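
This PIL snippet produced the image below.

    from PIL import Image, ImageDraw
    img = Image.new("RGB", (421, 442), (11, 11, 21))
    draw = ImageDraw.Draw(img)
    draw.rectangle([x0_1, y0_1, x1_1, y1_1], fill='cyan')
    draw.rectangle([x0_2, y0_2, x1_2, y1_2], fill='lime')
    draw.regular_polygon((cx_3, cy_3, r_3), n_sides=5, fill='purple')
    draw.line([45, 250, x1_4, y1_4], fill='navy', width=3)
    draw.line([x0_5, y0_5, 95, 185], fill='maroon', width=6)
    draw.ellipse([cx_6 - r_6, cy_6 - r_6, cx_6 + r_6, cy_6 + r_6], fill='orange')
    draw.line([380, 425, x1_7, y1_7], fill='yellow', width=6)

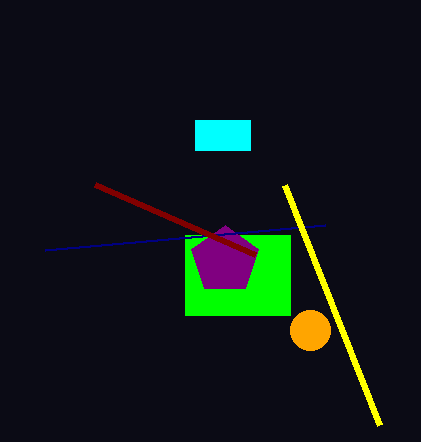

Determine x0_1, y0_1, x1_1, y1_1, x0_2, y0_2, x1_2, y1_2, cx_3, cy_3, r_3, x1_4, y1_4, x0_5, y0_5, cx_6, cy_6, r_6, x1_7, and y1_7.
x0_1 = 195
y0_1 = 120
x1_1 = 250
y1_1 = 150
x0_2 = 185
y0_2 = 235
x1_2 = 290
y1_2 = 315
cx_3 = 225
cy_3 = 260
r_3 = 35
x1_4 = 325
y1_4 = 225
x0_5 = 255
y0_5 = 255
cx_6 = 310
cy_6 = 330
r_6 = 20
x1_7 = 285
y1_7 = 185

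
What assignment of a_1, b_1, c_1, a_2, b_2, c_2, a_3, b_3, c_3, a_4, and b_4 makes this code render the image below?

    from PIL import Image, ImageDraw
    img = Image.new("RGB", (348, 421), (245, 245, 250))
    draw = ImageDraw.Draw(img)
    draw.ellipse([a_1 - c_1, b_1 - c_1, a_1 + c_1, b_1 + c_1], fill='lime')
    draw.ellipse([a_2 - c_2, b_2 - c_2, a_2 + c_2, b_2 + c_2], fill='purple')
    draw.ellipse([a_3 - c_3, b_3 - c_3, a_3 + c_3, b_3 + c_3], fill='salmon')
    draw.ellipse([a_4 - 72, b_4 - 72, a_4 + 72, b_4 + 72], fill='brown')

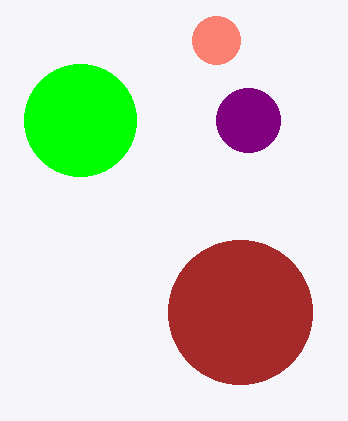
a_1 = 80; b_1 = 120; c_1 = 56; a_2 = 248; b_2 = 120; c_2 = 32; a_3 = 216; b_3 = 40; c_3 = 24; a_4 = 240; b_4 = 312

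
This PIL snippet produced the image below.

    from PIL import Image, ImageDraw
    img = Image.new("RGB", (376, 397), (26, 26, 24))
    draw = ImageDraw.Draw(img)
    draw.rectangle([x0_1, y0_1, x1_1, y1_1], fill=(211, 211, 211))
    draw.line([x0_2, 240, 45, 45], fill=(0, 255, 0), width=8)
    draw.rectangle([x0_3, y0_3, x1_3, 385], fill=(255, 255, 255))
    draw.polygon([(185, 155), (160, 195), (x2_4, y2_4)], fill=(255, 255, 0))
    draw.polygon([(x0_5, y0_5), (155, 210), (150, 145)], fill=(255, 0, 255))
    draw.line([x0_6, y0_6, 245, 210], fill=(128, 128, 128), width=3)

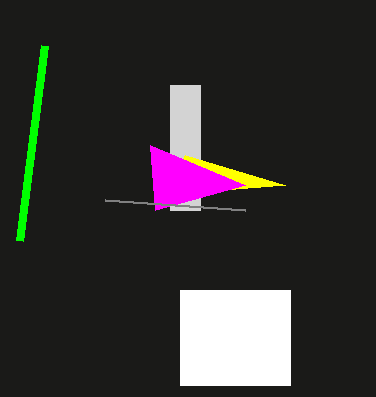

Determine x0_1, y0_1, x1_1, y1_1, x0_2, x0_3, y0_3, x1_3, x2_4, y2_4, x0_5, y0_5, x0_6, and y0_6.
x0_1 = 170, y0_1 = 85, x1_1 = 200, y1_1 = 210, x0_2 = 20, x0_3 = 180, y0_3 = 290, x1_3 = 290, x2_4 = 285, y2_4 = 185, x0_5 = 245, y0_5 = 185, x0_6 = 105, y0_6 = 200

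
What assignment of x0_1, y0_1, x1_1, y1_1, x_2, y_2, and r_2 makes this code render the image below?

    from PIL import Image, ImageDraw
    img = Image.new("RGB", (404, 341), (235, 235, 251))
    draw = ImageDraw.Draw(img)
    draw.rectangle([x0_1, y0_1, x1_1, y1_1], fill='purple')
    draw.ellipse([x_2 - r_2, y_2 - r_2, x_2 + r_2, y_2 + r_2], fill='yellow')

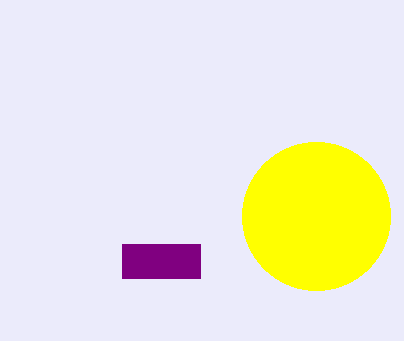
x0_1 = 122, y0_1 = 244, x1_1 = 200, y1_1 = 278, x_2 = 316, y_2 = 216, r_2 = 74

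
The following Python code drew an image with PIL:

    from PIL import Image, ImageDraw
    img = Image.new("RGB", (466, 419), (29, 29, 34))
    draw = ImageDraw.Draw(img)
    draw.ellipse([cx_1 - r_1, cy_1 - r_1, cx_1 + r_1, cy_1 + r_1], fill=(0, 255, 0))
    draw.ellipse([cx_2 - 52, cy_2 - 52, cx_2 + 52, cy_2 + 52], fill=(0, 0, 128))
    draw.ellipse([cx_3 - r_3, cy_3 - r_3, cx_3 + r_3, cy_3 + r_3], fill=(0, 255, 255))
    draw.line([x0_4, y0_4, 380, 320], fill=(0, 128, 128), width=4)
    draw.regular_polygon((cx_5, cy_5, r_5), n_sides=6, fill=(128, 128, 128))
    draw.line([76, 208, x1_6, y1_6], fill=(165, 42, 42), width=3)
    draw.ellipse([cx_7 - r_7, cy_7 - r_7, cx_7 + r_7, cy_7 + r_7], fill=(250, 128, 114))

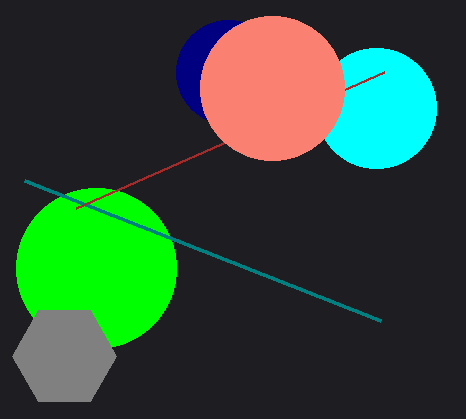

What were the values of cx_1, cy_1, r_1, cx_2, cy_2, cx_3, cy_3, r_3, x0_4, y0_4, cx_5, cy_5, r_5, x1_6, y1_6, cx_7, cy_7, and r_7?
cx_1 = 96; cy_1 = 268; r_1 = 80; cx_2 = 228; cy_2 = 72; cx_3 = 376; cy_3 = 108; r_3 = 60; x0_4 = 24; y0_4 = 180; cx_5 = 64; cy_5 = 356; r_5 = 52; x1_6 = 384; y1_6 = 72; cx_7 = 272; cy_7 = 88; r_7 = 72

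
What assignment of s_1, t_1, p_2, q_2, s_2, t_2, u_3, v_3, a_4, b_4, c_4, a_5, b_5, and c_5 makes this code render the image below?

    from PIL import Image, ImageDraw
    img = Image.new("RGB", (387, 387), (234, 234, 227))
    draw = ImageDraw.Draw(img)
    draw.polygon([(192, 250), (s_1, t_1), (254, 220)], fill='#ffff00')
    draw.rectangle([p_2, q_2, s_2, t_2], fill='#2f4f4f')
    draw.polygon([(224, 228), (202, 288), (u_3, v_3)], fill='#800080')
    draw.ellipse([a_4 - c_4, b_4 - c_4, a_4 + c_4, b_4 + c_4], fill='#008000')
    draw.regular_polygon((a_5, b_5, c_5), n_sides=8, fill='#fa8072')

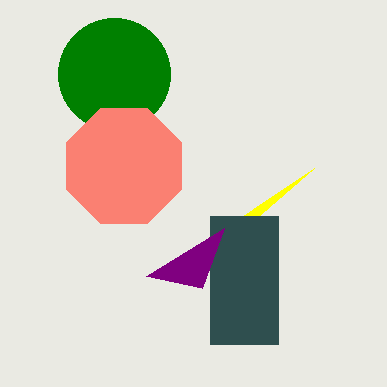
s_1 = 314
t_1 = 168
p_2 = 210
q_2 = 216
s_2 = 278
t_2 = 344
u_3 = 146
v_3 = 276
a_4 = 114
b_4 = 74
c_4 = 56
a_5 = 124
b_5 = 166
c_5 = 62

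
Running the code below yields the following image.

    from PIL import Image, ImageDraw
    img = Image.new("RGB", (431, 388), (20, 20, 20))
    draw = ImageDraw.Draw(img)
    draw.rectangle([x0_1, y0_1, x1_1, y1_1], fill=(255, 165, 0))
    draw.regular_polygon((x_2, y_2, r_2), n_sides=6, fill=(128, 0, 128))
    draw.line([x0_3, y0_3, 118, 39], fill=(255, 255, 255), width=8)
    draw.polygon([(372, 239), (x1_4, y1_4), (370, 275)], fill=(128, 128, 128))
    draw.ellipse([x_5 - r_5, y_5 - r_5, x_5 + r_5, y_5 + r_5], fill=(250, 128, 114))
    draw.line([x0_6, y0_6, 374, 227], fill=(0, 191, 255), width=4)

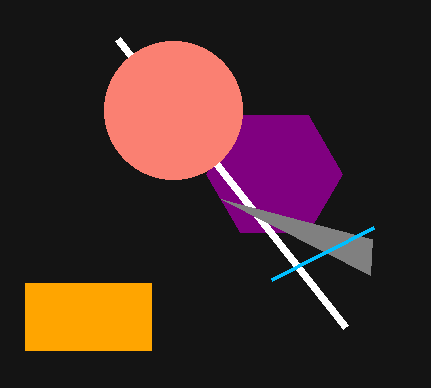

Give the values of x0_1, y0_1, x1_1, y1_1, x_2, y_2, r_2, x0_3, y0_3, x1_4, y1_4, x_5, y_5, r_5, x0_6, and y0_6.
x0_1 = 25
y0_1 = 283
x1_1 = 151
y1_1 = 350
x_2 = 274
y_2 = 174
r_2 = 68
x0_3 = 346
y0_3 = 327
x1_4 = 221
y1_4 = 199
x_5 = 173
y_5 = 110
r_5 = 69
x0_6 = 272
y0_6 = 279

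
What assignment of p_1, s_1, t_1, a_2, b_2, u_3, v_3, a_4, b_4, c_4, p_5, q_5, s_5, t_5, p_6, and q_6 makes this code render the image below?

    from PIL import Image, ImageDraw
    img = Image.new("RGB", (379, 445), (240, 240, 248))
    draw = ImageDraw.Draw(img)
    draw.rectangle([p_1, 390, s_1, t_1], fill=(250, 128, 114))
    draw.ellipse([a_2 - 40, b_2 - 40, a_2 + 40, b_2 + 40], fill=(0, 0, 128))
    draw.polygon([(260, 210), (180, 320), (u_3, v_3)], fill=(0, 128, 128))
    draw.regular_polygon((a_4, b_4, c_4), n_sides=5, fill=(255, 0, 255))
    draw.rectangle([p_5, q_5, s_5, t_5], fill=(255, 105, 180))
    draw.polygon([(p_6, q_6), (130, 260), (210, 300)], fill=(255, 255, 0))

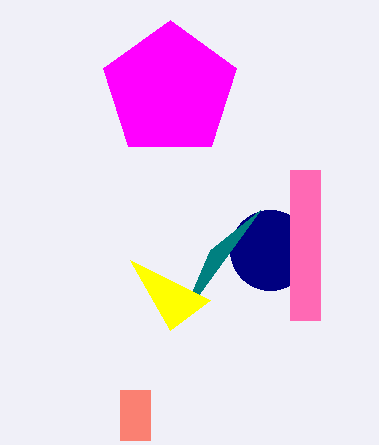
p_1 = 120, s_1 = 150, t_1 = 440, a_2 = 270, b_2 = 250, u_3 = 210, v_3 = 250, a_4 = 170, b_4 = 90, c_4 = 70, p_5 = 290, q_5 = 170, s_5 = 320, t_5 = 320, p_6 = 170, q_6 = 330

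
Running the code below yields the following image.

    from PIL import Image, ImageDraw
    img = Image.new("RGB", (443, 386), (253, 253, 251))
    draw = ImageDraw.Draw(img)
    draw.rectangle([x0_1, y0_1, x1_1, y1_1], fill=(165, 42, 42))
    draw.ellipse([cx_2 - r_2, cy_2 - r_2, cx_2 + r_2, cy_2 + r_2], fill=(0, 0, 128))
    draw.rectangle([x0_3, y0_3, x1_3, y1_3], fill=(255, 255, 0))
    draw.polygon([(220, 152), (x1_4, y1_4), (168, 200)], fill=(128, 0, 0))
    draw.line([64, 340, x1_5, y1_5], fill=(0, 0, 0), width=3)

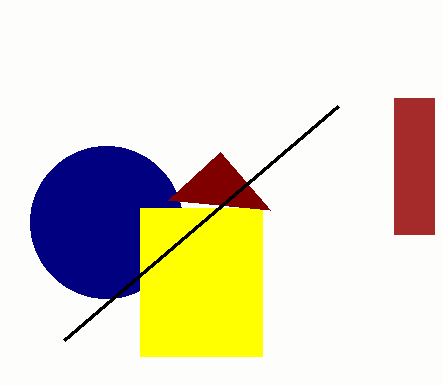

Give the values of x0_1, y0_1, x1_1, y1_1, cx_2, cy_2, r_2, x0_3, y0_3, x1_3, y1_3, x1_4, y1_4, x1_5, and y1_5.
x0_1 = 394
y0_1 = 98
x1_1 = 434
y1_1 = 234
cx_2 = 106
cy_2 = 222
r_2 = 76
x0_3 = 140
y0_3 = 208
x1_3 = 262
y1_3 = 356
x1_4 = 270
y1_4 = 210
x1_5 = 338
y1_5 = 106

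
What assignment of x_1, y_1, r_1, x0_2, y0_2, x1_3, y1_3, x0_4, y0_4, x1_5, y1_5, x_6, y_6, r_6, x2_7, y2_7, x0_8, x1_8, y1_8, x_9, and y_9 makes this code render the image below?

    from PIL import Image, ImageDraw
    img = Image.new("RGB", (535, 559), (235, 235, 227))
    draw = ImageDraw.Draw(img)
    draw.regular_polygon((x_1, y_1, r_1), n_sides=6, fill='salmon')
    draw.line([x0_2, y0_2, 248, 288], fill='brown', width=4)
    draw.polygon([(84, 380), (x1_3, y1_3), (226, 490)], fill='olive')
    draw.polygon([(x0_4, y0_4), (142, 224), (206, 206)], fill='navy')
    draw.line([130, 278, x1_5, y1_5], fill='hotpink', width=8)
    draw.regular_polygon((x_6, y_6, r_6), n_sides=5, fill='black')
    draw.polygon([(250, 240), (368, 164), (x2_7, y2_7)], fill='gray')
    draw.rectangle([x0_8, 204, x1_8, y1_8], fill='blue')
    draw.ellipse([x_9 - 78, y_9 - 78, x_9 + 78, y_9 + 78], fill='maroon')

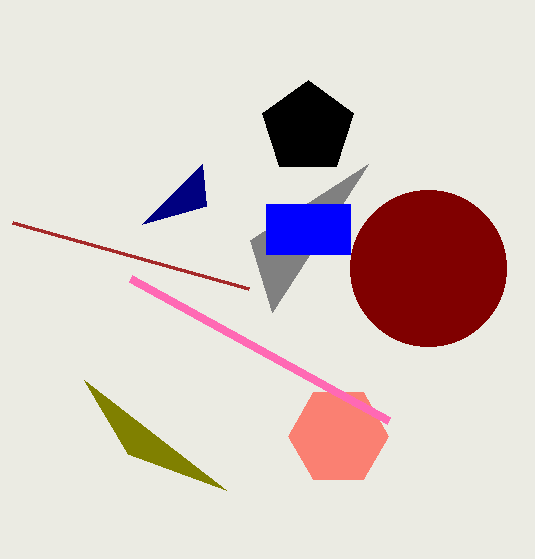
x_1 = 338, y_1 = 436, r_1 = 50, x0_2 = 12, y0_2 = 222, x1_3 = 128, y1_3 = 454, x0_4 = 202, y0_4 = 164, x1_5 = 388, y1_5 = 420, x_6 = 308, y_6 = 128, r_6 = 48, x2_7 = 272, y2_7 = 312, x0_8 = 266, x1_8 = 350, y1_8 = 254, x_9 = 428, y_9 = 268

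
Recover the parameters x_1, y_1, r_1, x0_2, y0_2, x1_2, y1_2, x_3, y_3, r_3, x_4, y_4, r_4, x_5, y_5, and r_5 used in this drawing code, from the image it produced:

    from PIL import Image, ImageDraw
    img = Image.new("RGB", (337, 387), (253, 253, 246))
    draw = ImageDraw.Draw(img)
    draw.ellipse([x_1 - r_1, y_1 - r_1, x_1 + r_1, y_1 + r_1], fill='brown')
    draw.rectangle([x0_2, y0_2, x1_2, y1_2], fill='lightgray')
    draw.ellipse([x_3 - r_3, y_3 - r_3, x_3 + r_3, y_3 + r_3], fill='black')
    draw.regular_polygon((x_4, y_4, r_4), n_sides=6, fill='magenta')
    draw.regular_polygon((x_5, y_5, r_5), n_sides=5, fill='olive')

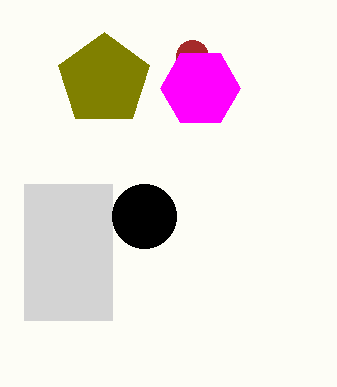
x_1 = 192; y_1 = 56; r_1 = 16; x0_2 = 24; y0_2 = 184; x1_2 = 112; y1_2 = 320; x_3 = 144; y_3 = 216; r_3 = 32; x_4 = 200; y_4 = 88; r_4 = 40; x_5 = 104; y_5 = 80; r_5 = 48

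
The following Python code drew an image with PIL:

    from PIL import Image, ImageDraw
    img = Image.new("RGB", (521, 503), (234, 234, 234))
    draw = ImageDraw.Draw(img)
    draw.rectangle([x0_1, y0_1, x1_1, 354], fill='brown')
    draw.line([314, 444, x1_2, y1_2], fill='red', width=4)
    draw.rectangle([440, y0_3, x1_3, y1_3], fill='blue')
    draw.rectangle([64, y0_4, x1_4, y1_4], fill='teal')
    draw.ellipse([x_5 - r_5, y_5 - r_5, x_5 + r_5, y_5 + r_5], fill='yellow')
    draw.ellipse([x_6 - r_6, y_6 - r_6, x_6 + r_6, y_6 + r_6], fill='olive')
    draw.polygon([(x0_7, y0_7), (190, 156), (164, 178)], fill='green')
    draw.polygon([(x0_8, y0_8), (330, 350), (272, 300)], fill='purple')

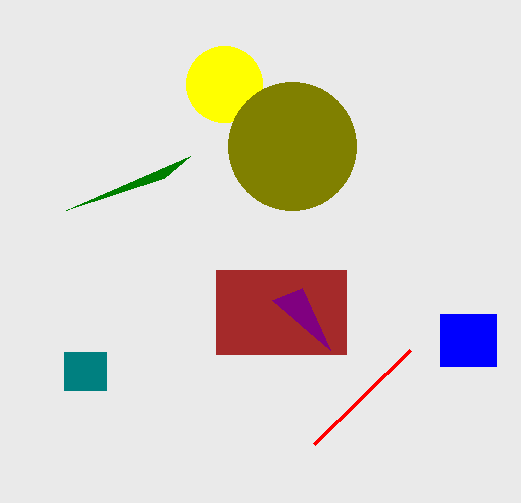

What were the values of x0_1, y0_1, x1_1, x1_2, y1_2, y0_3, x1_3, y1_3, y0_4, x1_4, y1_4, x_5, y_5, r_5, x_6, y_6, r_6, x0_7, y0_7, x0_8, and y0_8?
x0_1 = 216; y0_1 = 270; x1_1 = 346; x1_2 = 410; y1_2 = 350; y0_3 = 314; x1_3 = 496; y1_3 = 366; y0_4 = 352; x1_4 = 106; y1_4 = 390; x_5 = 224; y_5 = 84; r_5 = 38; x_6 = 292; y_6 = 146; r_6 = 64; x0_7 = 66; y0_7 = 210; x0_8 = 302; y0_8 = 288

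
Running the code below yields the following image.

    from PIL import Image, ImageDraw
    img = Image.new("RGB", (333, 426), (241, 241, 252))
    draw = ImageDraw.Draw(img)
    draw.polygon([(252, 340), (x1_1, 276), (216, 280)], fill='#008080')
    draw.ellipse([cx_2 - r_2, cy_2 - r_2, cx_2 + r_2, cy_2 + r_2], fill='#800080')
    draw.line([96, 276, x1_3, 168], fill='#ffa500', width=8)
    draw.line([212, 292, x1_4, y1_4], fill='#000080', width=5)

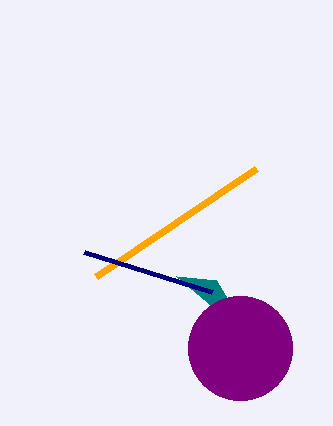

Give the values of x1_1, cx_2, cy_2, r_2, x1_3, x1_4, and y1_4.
x1_1 = 176, cx_2 = 240, cy_2 = 348, r_2 = 52, x1_3 = 256, x1_4 = 84, y1_4 = 252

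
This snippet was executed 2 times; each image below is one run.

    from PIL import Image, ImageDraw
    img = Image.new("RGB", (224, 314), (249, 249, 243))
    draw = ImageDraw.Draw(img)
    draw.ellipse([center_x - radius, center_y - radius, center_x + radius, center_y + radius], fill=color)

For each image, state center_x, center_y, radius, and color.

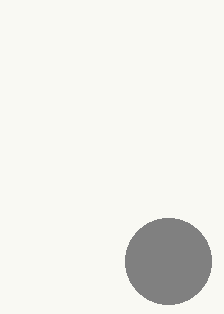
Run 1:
center_x = 168; center_y = 261; radius = 43; color = 'gray'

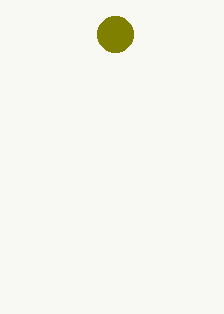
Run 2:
center_x = 115; center_y = 34; radius = 18; color = 'olive'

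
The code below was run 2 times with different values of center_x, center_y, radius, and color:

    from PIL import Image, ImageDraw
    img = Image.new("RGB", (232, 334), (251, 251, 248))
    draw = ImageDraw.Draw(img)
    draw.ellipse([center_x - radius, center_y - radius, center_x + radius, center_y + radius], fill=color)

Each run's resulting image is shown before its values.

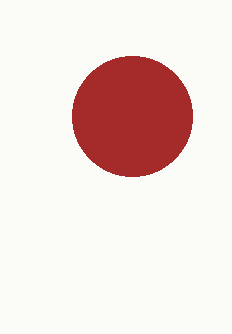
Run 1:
center_x = 132; center_y = 116; radius = 60; color = 'brown'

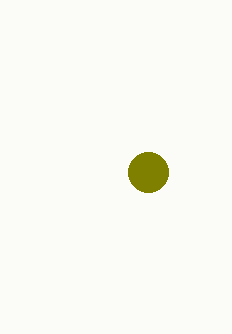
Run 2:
center_x = 148; center_y = 172; radius = 20; color = 'olive'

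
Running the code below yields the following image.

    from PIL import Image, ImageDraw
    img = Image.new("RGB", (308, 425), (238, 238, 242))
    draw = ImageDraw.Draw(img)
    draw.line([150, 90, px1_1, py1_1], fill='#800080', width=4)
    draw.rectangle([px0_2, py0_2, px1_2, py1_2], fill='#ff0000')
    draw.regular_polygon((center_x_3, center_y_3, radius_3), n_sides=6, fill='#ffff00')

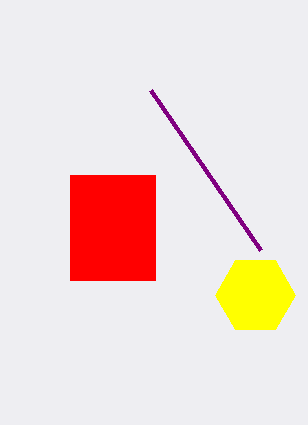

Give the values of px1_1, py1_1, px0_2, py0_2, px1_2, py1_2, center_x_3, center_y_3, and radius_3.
px1_1 = 260; py1_1 = 250; px0_2 = 70; py0_2 = 175; px1_2 = 155; py1_2 = 280; center_x_3 = 255; center_y_3 = 295; radius_3 = 40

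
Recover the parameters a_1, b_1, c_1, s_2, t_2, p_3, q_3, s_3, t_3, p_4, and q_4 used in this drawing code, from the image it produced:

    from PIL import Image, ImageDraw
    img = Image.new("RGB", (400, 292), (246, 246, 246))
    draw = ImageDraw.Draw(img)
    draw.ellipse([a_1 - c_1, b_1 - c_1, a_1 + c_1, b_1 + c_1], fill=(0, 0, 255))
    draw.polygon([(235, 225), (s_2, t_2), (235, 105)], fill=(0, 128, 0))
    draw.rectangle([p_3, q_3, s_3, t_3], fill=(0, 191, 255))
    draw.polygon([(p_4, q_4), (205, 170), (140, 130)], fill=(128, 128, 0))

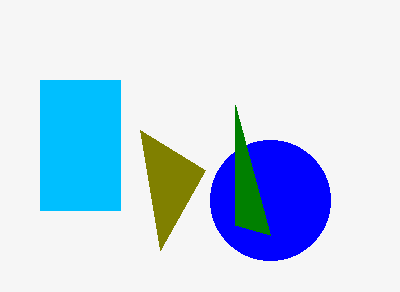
a_1 = 270
b_1 = 200
c_1 = 60
s_2 = 270
t_2 = 235
p_3 = 40
q_3 = 80
s_3 = 120
t_3 = 210
p_4 = 160
q_4 = 250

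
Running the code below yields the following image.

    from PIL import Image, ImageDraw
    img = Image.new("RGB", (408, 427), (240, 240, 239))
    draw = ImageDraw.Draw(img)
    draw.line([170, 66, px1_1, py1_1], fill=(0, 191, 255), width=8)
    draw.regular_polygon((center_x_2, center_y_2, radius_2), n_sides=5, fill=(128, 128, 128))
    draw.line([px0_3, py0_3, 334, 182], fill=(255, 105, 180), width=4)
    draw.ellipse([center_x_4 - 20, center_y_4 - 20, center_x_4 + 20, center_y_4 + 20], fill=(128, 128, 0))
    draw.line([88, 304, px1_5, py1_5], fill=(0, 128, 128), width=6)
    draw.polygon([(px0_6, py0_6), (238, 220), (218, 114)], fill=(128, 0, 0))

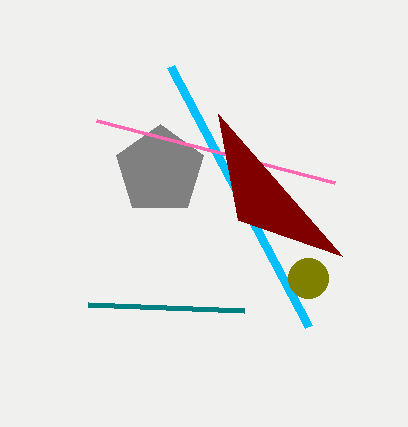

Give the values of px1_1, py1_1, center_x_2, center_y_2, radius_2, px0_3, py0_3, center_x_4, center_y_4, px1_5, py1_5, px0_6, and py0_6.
px1_1 = 308, py1_1 = 326, center_x_2 = 160, center_y_2 = 170, radius_2 = 46, px0_3 = 96, py0_3 = 120, center_x_4 = 308, center_y_4 = 278, px1_5 = 244, py1_5 = 310, px0_6 = 342, py0_6 = 256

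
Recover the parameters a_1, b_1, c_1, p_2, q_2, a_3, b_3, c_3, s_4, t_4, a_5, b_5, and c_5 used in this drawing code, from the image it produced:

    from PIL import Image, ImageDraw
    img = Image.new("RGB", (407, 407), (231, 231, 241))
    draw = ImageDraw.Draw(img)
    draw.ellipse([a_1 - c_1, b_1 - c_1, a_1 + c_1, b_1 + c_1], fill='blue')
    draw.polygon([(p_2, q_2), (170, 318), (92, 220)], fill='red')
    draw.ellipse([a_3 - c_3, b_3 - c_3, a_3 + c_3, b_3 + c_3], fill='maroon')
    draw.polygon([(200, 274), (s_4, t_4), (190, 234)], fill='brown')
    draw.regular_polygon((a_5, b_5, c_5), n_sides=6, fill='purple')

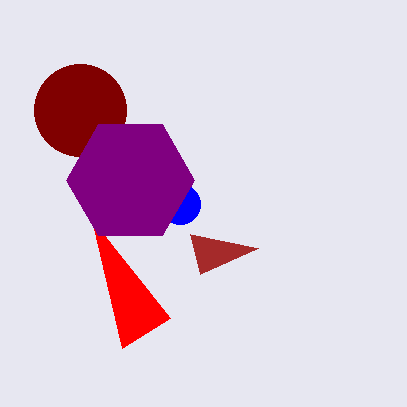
a_1 = 180; b_1 = 204; c_1 = 20; p_2 = 122; q_2 = 348; a_3 = 80; b_3 = 110; c_3 = 46; s_4 = 258; t_4 = 248; a_5 = 130; b_5 = 180; c_5 = 64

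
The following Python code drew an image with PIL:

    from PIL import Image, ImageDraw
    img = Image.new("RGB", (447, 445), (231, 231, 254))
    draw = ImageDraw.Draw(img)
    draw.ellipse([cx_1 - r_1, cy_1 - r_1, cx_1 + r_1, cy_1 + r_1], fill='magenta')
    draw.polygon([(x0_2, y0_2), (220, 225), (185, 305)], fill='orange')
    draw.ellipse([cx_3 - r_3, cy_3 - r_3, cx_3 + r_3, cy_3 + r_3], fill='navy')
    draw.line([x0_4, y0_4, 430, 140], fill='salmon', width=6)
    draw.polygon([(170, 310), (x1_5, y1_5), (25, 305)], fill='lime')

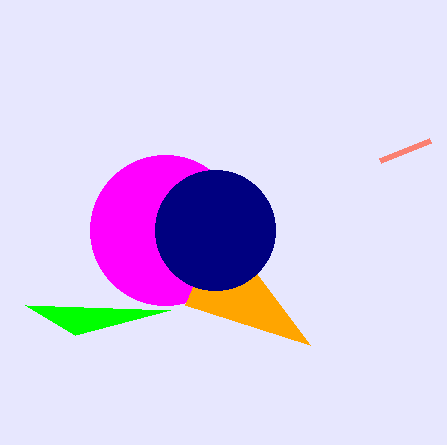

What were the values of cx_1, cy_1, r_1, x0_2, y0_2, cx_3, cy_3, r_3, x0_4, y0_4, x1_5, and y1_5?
cx_1 = 165, cy_1 = 230, r_1 = 75, x0_2 = 310, y0_2 = 345, cx_3 = 215, cy_3 = 230, r_3 = 60, x0_4 = 380, y0_4 = 160, x1_5 = 75, y1_5 = 335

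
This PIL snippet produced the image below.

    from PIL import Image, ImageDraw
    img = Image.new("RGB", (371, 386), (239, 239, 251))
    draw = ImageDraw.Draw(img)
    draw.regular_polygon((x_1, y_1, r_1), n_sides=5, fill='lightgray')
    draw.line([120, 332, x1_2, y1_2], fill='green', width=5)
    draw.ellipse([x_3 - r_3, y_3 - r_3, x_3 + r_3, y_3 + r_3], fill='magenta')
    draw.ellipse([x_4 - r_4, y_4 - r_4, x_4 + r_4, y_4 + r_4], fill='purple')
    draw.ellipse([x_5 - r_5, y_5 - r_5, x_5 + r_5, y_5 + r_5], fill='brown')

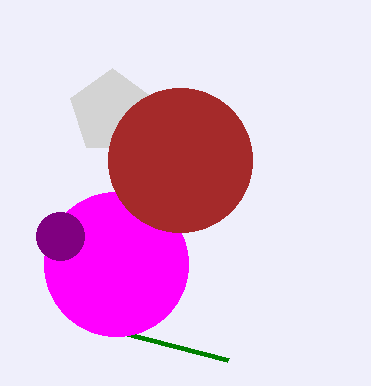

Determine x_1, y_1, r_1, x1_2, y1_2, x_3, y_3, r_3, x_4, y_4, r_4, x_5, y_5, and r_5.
x_1 = 112; y_1 = 112; r_1 = 44; x1_2 = 228; y1_2 = 360; x_3 = 116; y_3 = 264; r_3 = 72; x_4 = 60; y_4 = 236; r_4 = 24; x_5 = 180; y_5 = 160; r_5 = 72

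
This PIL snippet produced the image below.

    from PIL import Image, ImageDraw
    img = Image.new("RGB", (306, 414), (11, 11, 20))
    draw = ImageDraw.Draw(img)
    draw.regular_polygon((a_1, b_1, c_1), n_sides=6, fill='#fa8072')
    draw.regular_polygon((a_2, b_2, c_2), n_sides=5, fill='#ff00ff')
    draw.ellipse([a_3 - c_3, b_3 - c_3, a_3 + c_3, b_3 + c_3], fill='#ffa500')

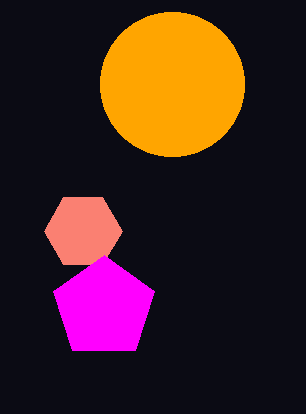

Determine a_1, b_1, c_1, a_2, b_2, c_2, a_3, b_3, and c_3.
a_1 = 83
b_1 = 231
c_1 = 39
a_2 = 104
b_2 = 308
c_2 = 53
a_3 = 172
b_3 = 84
c_3 = 72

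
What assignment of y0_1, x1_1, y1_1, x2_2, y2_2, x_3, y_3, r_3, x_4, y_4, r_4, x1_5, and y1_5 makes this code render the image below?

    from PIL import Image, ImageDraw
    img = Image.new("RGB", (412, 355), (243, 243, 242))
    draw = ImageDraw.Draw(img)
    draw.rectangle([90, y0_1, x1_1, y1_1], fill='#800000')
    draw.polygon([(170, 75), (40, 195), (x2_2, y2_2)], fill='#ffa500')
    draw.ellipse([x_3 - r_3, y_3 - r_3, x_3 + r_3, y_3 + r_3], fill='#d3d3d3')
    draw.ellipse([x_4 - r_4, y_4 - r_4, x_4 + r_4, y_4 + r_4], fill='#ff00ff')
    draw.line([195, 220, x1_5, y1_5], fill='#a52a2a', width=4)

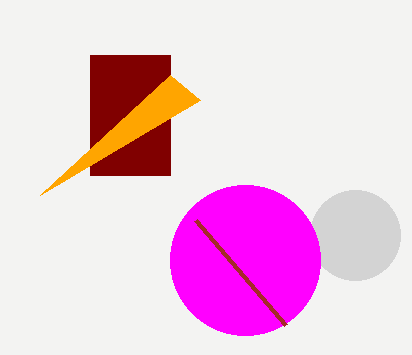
y0_1 = 55
x1_1 = 170
y1_1 = 175
x2_2 = 200
y2_2 = 100
x_3 = 355
y_3 = 235
r_3 = 45
x_4 = 245
y_4 = 260
r_4 = 75
x1_5 = 285
y1_5 = 325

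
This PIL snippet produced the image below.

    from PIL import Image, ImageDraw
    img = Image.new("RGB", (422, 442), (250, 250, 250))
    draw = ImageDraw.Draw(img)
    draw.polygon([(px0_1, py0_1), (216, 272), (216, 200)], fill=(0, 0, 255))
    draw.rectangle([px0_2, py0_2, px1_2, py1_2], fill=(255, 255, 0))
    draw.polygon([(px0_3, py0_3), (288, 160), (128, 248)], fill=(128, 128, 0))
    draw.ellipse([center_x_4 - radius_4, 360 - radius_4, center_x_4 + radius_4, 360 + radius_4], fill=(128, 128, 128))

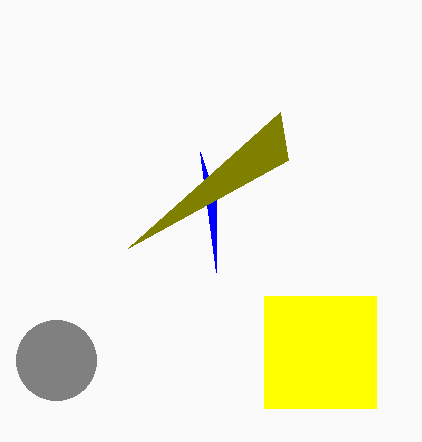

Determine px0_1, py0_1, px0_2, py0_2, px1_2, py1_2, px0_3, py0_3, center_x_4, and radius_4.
px0_1 = 200, py0_1 = 152, px0_2 = 264, py0_2 = 296, px1_2 = 376, py1_2 = 408, px0_3 = 280, py0_3 = 112, center_x_4 = 56, radius_4 = 40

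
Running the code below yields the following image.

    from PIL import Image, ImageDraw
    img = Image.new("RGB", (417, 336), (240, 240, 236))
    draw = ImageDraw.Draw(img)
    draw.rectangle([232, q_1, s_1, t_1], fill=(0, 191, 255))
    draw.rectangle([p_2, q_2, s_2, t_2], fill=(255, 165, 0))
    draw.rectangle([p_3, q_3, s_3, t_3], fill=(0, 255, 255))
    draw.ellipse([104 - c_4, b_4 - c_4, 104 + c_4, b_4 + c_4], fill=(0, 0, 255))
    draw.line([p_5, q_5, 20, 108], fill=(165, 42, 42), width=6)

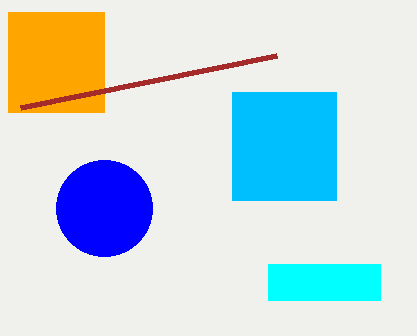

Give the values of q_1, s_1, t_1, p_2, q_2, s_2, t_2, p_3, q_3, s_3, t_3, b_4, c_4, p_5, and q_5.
q_1 = 92, s_1 = 336, t_1 = 200, p_2 = 8, q_2 = 12, s_2 = 104, t_2 = 112, p_3 = 268, q_3 = 264, s_3 = 380, t_3 = 300, b_4 = 208, c_4 = 48, p_5 = 276, q_5 = 56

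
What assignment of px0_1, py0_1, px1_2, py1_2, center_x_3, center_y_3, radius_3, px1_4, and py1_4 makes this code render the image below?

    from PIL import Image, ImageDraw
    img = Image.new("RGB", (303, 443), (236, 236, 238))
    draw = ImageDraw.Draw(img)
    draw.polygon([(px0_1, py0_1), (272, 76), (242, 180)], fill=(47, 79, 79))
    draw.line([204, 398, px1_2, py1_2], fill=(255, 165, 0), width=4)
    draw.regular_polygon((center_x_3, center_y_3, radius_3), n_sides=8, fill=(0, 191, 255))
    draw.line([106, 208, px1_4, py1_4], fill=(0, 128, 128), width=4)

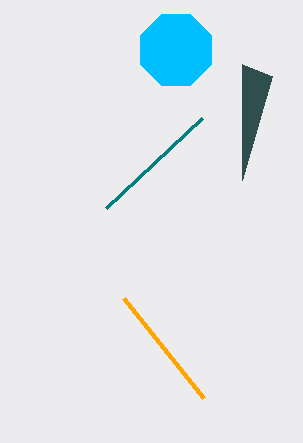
px0_1 = 242, py0_1 = 64, px1_2 = 124, py1_2 = 298, center_x_3 = 176, center_y_3 = 50, radius_3 = 38, px1_4 = 202, py1_4 = 118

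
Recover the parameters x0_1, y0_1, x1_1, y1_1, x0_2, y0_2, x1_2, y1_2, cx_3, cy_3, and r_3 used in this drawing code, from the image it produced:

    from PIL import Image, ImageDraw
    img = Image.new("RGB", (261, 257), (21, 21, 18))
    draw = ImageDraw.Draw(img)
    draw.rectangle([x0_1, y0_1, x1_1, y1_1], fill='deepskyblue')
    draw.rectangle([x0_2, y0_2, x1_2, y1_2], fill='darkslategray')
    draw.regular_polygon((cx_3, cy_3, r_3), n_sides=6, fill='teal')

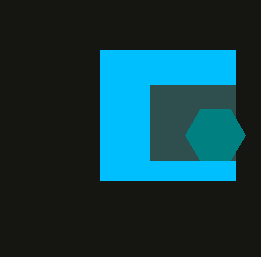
x0_1 = 100; y0_1 = 50; x1_1 = 235; y1_1 = 180; x0_2 = 150; y0_2 = 85; x1_2 = 235; y1_2 = 160; cx_3 = 215; cy_3 = 135; r_3 = 30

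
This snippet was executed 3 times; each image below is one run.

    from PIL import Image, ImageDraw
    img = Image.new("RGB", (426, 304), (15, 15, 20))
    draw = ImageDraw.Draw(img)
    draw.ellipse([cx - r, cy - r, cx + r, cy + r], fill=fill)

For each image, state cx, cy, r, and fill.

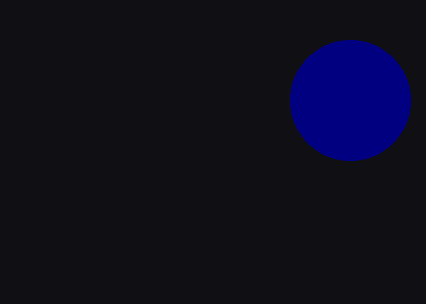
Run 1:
cx = 350
cy = 100
r = 60
fill = 'navy'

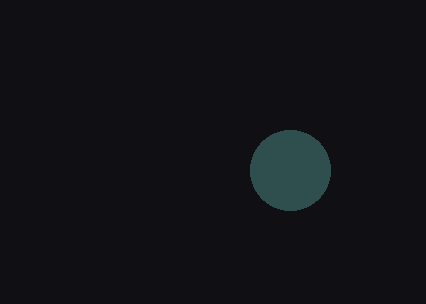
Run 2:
cx = 290, cy = 170, r = 40, fill = 'darkslategray'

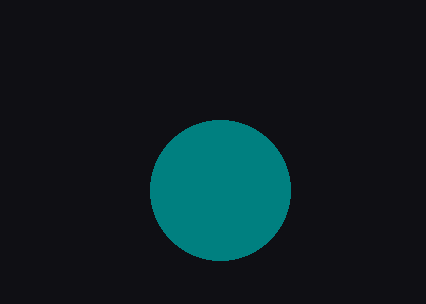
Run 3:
cx = 220; cy = 190; r = 70; fill = 'teal'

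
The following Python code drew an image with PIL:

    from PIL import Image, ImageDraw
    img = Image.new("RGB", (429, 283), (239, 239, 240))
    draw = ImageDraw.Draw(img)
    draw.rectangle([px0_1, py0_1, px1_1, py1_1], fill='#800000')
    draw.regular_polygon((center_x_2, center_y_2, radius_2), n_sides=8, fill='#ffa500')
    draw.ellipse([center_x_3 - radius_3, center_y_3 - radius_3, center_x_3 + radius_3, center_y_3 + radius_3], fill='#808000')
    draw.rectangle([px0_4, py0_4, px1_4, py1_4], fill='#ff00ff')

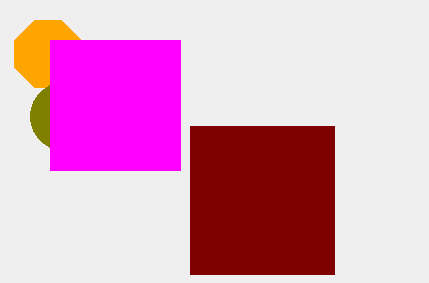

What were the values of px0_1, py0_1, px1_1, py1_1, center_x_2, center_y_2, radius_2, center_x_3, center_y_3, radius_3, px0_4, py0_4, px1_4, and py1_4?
px0_1 = 190, py0_1 = 126, px1_1 = 334, py1_1 = 274, center_x_2 = 48, center_y_2 = 54, radius_2 = 36, center_x_3 = 64, center_y_3 = 116, radius_3 = 34, px0_4 = 50, py0_4 = 40, px1_4 = 180, py1_4 = 170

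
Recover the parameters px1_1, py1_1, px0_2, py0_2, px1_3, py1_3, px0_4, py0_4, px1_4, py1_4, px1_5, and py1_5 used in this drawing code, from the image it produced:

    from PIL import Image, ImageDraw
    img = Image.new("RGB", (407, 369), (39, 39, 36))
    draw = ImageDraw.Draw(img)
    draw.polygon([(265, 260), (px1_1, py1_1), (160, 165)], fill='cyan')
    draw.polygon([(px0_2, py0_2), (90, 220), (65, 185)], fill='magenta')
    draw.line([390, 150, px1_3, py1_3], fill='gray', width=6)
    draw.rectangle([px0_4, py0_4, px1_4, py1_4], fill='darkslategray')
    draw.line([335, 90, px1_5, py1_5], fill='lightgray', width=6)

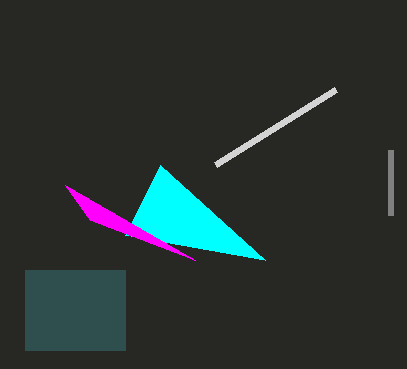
px1_1 = 125
py1_1 = 235
px0_2 = 195
py0_2 = 260
px1_3 = 390
py1_3 = 215
px0_4 = 25
py0_4 = 270
px1_4 = 125
py1_4 = 350
px1_5 = 215
py1_5 = 165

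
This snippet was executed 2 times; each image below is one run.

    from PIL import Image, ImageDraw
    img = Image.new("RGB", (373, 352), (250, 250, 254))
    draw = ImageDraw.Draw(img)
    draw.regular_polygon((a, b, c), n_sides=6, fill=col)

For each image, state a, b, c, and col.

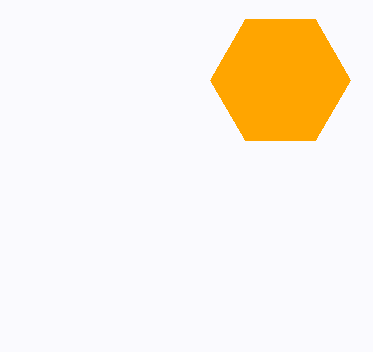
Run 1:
a = 280
b = 80
c = 70
col = 'orange'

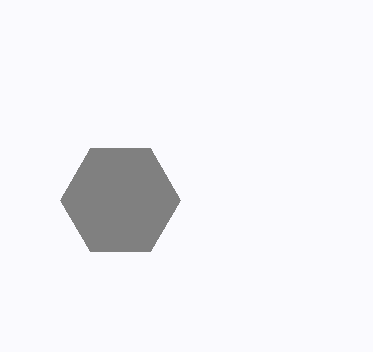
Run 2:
a = 120; b = 200; c = 60; col = 'gray'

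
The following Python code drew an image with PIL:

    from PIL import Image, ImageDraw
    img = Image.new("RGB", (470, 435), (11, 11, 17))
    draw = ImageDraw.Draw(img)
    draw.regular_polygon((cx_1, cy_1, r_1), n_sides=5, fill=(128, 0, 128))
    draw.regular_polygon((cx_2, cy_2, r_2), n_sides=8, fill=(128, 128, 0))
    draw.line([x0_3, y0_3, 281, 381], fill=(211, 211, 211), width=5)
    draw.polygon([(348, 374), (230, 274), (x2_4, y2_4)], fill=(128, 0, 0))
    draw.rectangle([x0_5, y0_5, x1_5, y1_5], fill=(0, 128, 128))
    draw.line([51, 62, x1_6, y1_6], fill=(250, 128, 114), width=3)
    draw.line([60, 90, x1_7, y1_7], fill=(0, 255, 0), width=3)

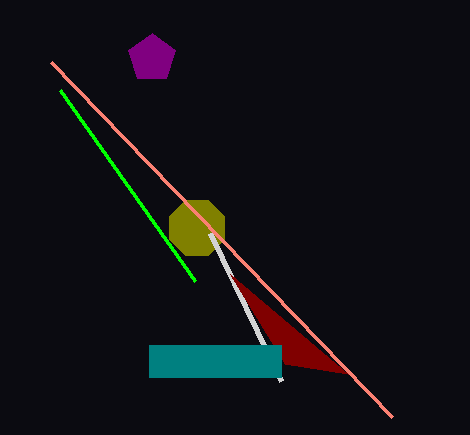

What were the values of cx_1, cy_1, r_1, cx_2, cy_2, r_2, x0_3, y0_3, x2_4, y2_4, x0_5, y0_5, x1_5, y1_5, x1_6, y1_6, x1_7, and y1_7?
cx_1 = 152; cy_1 = 58; r_1 = 25; cx_2 = 197; cy_2 = 228; r_2 = 30; x0_3 = 210; y0_3 = 233; x2_4 = 285; y2_4 = 364; x0_5 = 149; y0_5 = 345; x1_5 = 281; y1_5 = 377; x1_6 = 392; y1_6 = 417; x1_7 = 195; y1_7 = 281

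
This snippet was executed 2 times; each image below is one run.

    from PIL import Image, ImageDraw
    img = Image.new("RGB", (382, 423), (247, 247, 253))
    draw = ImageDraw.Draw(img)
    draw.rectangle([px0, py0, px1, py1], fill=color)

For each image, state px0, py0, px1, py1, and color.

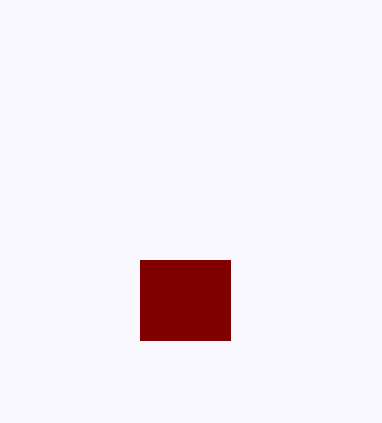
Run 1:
px0 = 140
py0 = 260
px1 = 230
py1 = 340
color = 'maroon'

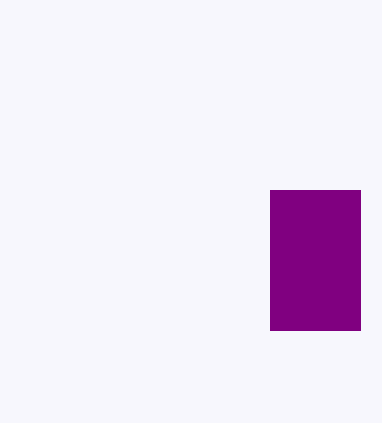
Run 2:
px0 = 270, py0 = 190, px1 = 360, py1 = 330, color = 'purple'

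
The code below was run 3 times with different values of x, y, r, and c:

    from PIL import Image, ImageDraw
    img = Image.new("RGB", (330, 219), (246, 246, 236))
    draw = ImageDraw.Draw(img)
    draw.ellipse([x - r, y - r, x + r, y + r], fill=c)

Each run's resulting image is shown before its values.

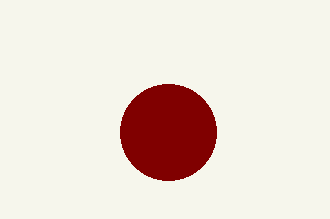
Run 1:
x = 168; y = 132; r = 48; c = 'maroon'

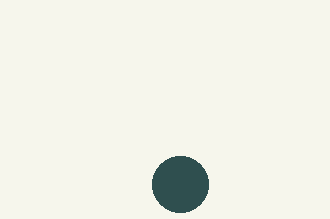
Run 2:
x = 180, y = 184, r = 28, c = 'darkslategray'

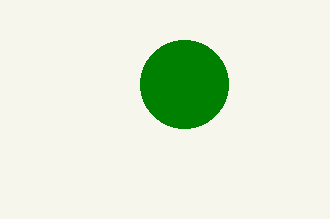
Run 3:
x = 184, y = 84, r = 44, c = 'green'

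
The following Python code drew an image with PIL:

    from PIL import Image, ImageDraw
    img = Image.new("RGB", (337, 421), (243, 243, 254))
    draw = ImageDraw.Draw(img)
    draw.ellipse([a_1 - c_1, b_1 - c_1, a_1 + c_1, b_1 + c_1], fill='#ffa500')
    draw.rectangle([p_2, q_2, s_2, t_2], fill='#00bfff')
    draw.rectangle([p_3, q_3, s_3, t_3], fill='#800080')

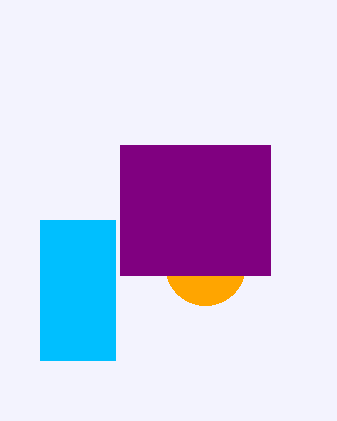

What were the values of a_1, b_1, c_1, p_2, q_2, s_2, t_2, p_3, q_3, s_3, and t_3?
a_1 = 205, b_1 = 265, c_1 = 40, p_2 = 40, q_2 = 220, s_2 = 115, t_2 = 360, p_3 = 120, q_3 = 145, s_3 = 270, t_3 = 275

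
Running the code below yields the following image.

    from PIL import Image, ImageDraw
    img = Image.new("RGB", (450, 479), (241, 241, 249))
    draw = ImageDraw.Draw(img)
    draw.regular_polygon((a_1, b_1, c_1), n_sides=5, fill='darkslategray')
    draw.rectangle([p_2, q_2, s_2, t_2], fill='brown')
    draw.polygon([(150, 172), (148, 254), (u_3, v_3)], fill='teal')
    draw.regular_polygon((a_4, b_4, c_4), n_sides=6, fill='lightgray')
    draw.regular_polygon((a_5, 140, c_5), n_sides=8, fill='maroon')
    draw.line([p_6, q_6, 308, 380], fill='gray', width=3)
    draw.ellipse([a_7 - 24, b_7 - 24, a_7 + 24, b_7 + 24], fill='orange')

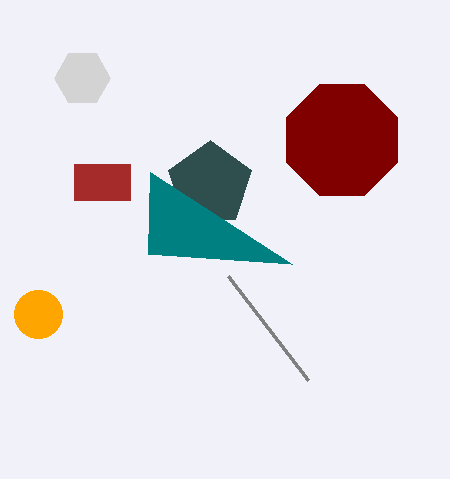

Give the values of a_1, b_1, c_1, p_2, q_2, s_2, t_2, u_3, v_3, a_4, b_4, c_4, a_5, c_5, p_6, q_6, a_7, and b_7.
a_1 = 210, b_1 = 184, c_1 = 44, p_2 = 74, q_2 = 164, s_2 = 130, t_2 = 200, u_3 = 292, v_3 = 264, a_4 = 82, b_4 = 78, c_4 = 28, a_5 = 342, c_5 = 60, p_6 = 228, q_6 = 276, a_7 = 38, b_7 = 314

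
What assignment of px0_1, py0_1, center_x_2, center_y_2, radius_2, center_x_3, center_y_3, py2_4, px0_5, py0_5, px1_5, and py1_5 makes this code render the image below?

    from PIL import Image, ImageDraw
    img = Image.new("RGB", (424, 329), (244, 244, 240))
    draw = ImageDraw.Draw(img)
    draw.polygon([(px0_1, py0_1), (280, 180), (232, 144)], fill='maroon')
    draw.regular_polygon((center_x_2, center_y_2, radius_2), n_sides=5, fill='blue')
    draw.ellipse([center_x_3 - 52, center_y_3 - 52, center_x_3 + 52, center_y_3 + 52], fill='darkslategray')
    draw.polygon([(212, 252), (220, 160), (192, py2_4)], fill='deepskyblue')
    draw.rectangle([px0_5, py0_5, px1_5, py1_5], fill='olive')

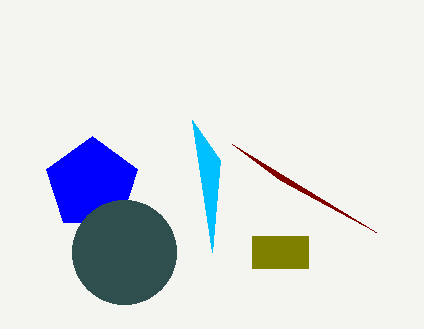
px0_1 = 376; py0_1 = 232; center_x_2 = 92; center_y_2 = 184; radius_2 = 48; center_x_3 = 124; center_y_3 = 252; py2_4 = 120; px0_5 = 252; py0_5 = 236; px1_5 = 308; py1_5 = 268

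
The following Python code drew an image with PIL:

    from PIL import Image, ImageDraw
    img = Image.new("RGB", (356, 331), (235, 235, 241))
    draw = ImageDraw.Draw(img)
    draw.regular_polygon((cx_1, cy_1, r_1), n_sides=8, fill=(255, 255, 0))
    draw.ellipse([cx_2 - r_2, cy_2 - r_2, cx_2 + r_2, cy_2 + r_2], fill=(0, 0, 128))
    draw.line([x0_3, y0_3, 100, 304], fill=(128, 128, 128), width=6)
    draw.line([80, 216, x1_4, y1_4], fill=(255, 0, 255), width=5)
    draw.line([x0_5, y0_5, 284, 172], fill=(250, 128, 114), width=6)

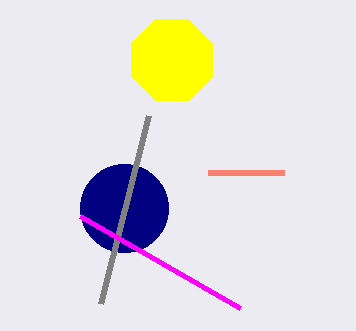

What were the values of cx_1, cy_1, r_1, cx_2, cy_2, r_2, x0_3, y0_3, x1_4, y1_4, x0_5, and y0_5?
cx_1 = 172
cy_1 = 60
r_1 = 44
cx_2 = 124
cy_2 = 208
r_2 = 44
x0_3 = 148
y0_3 = 116
x1_4 = 240
y1_4 = 308
x0_5 = 208
y0_5 = 172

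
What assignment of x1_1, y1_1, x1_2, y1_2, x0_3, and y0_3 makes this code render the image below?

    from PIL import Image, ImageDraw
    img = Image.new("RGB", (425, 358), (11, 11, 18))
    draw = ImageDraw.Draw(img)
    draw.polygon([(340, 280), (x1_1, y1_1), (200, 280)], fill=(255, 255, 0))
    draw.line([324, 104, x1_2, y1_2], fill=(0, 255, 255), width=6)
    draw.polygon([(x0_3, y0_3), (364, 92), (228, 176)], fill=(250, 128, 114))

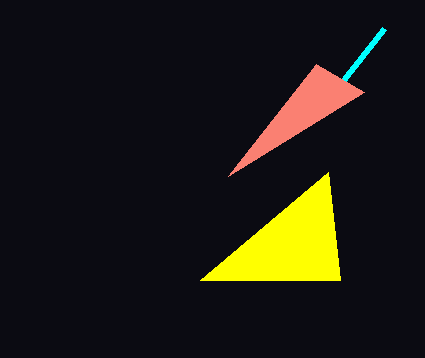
x1_1 = 328, y1_1 = 172, x1_2 = 384, y1_2 = 28, x0_3 = 316, y0_3 = 64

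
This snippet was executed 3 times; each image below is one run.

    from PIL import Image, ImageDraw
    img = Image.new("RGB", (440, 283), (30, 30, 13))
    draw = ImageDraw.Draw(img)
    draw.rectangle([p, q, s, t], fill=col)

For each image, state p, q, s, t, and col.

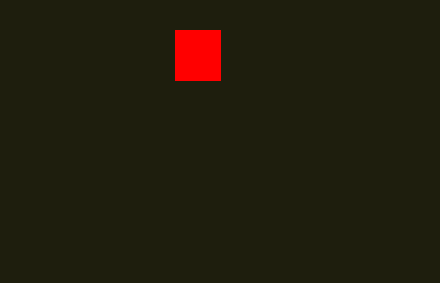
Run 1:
p = 175; q = 30; s = 220; t = 80; col = 'red'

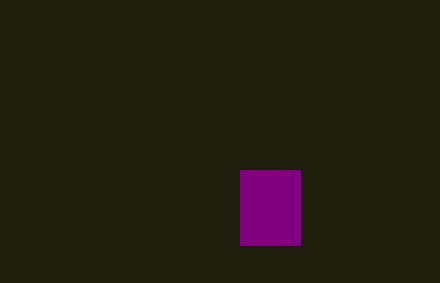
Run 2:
p = 240
q = 170
s = 300
t = 245
col = 'purple'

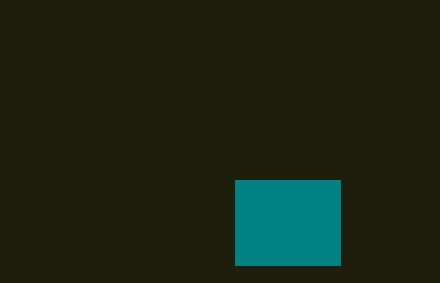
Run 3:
p = 235, q = 180, s = 340, t = 265, col = 'teal'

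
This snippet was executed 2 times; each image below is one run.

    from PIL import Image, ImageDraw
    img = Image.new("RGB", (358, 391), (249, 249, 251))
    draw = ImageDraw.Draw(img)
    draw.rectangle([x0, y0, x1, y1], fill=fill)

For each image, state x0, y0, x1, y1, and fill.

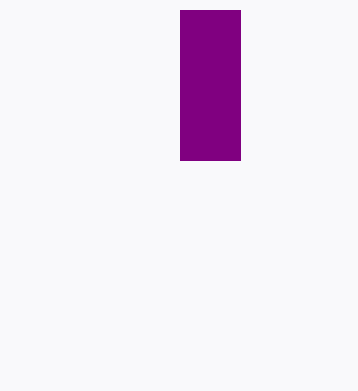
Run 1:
x0 = 180
y0 = 10
x1 = 240
y1 = 160
fill = 'purple'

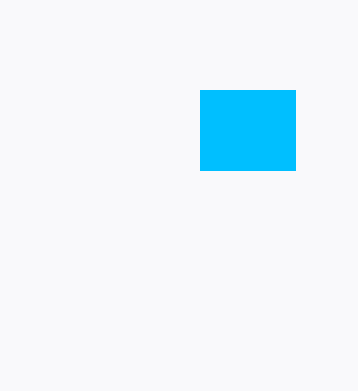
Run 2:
x0 = 200; y0 = 90; x1 = 295; y1 = 170; fill = 'deepskyblue'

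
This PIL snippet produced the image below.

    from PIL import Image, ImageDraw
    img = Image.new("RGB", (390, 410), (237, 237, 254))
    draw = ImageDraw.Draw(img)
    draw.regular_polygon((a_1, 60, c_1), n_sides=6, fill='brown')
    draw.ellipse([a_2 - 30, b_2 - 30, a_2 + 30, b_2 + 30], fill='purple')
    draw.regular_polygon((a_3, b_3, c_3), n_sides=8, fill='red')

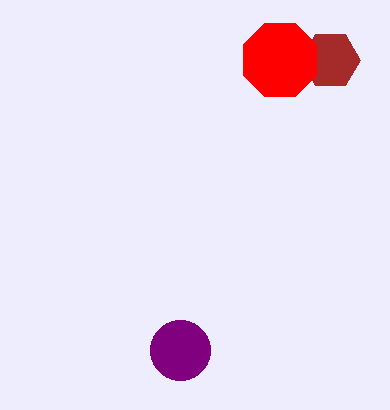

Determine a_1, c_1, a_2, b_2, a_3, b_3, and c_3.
a_1 = 330
c_1 = 30
a_2 = 180
b_2 = 350
a_3 = 280
b_3 = 60
c_3 = 40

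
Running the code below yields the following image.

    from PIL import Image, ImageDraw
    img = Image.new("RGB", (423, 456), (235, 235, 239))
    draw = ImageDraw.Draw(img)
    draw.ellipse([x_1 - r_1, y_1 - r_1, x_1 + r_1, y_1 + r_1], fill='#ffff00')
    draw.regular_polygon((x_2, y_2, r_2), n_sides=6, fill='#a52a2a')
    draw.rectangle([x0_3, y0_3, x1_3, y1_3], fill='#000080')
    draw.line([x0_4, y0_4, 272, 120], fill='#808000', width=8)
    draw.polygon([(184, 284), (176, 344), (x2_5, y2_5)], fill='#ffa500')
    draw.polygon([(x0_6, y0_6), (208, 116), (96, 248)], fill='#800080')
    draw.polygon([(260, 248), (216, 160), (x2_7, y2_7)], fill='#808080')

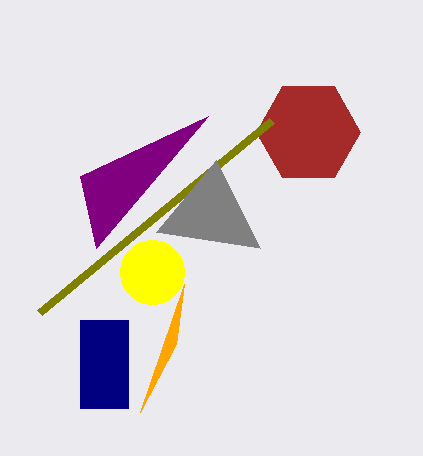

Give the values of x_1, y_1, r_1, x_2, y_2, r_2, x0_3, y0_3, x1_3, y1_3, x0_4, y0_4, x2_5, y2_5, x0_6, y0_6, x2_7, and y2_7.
x_1 = 152
y_1 = 272
r_1 = 32
x_2 = 308
y_2 = 132
r_2 = 52
x0_3 = 80
y0_3 = 320
x1_3 = 128
y1_3 = 408
x0_4 = 40
y0_4 = 312
x2_5 = 140
y2_5 = 412
x0_6 = 80
y0_6 = 176
x2_7 = 156
y2_7 = 232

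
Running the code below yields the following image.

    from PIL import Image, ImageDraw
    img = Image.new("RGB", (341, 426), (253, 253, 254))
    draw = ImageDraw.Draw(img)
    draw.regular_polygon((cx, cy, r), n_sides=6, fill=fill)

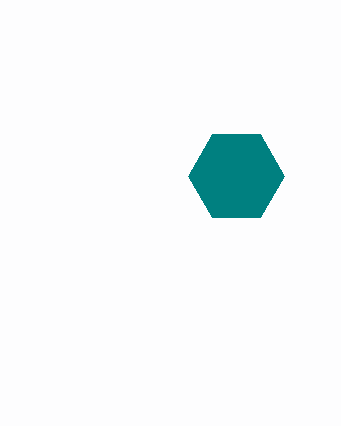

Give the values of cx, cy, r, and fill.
cx = 236, cy = 176, r = 48, fill = 'teal'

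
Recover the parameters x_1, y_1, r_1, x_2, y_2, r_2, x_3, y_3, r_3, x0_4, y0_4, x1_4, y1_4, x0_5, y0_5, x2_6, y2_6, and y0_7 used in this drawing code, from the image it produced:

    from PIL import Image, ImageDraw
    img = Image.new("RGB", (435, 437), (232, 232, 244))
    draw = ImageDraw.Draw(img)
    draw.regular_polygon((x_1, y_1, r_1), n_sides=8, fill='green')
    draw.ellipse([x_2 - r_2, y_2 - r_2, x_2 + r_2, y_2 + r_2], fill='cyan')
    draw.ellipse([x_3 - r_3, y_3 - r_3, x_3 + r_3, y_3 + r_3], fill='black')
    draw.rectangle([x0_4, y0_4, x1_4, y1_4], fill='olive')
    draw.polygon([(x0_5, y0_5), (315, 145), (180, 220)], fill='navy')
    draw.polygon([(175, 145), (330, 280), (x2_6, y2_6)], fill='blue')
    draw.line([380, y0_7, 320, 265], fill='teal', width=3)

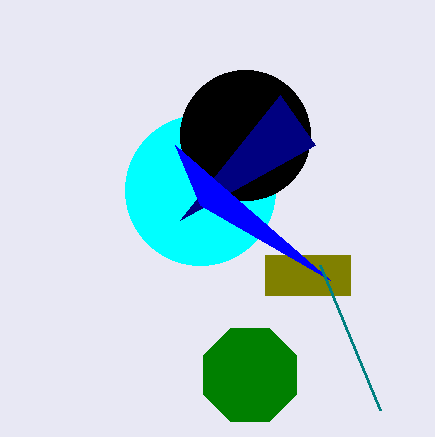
x_1 = 250; y_1 = 375; r_1 = 50; x_2 = 200; y_2 = 190; r_2 = 75; x_3 = 245; y_3 = 135; r_3 = 65; x0_4 = 265; y0_4 = 255; x1_4 = 350; y1_4 = 295; x0_5 = 280; y0_5 = 95; x2_6 = 200; y2_6 = 205; y0_7 = 410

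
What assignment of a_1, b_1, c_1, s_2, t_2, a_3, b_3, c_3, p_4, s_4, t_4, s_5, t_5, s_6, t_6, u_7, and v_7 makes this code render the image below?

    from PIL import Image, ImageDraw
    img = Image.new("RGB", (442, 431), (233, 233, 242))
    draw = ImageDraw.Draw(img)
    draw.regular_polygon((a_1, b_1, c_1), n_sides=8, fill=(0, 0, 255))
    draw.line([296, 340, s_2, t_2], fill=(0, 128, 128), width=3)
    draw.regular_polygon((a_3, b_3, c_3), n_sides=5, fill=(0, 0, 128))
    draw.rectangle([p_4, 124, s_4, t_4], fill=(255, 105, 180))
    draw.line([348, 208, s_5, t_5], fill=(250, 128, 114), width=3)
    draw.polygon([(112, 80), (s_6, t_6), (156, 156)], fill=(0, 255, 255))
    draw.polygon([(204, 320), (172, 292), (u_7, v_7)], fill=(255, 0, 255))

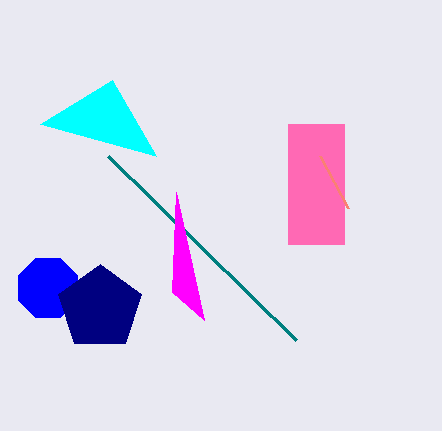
a_1 = 48
b_1 = 288
c_1 = 32
s_2 = 108
t_2 = 156
a_3 = 100
b_3 = 308
c_3 = 44
p_4 = 288
s_4 = 344
t_4 = 244
s_5 = 320
t_5 = 156
s_6 = 40
t_6 = 124
u_7 = 176
v_7 = 192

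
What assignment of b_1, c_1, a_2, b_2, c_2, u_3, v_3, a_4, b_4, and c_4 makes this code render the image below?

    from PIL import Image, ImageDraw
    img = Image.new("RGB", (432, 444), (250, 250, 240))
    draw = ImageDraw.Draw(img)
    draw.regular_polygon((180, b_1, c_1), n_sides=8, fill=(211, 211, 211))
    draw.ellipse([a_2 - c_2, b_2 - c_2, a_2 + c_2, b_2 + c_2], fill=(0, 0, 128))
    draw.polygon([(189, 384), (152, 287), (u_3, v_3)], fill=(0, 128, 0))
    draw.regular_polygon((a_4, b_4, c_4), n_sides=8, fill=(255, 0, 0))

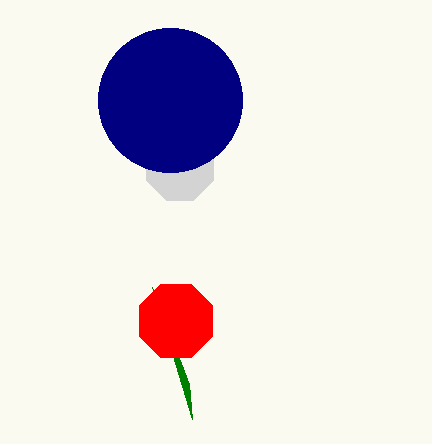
b_1 = 167, c_1 = 36, a_2 = 170, b_2 = 100, c_2 = 72, u_3 = 192, v_3 = 419, a_4 = 176, b_4 = 321, c_4 = 40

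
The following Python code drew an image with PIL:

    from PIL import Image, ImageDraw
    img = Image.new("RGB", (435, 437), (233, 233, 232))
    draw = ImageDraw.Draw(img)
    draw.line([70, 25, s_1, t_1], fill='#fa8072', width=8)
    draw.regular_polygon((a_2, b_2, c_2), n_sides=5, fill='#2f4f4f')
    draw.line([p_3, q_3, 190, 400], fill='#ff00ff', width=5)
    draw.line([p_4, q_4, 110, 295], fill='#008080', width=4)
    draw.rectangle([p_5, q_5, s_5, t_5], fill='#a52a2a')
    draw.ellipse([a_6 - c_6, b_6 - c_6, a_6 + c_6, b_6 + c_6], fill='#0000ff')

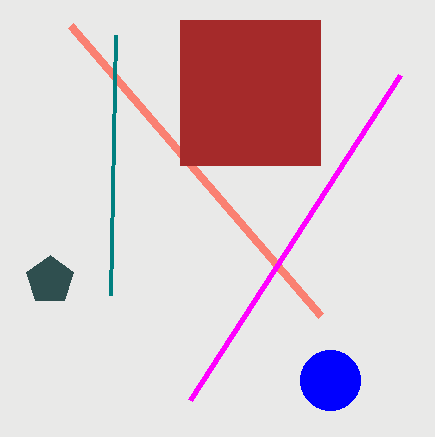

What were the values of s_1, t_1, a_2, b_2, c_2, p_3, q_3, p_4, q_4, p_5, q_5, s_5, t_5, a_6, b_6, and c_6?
s_1 = 320, t_1 = 315, a_2 = 50, b_2 = 280, c_2 = 25, p_3 = 400, q_3 = 75, p_4 = 115, q_4 = 35, p_5 = 180, q_5 = 20, s_5 = 320, t_5 = 165, a_6 = 330, b_6 = 380, c_6 = 30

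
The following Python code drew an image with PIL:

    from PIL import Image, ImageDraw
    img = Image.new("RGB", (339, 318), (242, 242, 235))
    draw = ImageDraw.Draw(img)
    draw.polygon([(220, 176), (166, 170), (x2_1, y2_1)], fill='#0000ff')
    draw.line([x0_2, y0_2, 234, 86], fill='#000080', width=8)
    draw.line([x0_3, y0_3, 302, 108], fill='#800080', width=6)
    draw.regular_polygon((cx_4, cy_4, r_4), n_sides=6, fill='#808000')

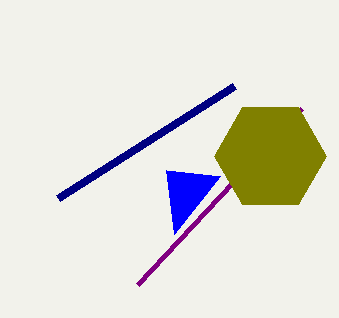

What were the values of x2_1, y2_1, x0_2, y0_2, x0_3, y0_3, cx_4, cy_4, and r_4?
x2_1 = 174
y2_1 = 234
x0_2 = 58
y0_2 = 198
x0_3 = 138
y0_3 = 284
cx_4 = 270
cy_4 = 156
r_4 = 56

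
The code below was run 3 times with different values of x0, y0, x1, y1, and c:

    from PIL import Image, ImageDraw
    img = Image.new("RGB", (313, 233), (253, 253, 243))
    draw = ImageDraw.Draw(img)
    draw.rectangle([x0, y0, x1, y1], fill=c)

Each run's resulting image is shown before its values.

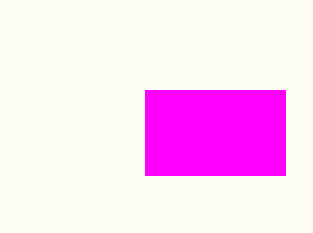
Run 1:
x0 = 145
y0 = 90
x1 = 285
y1 = 175
c = 'magenta'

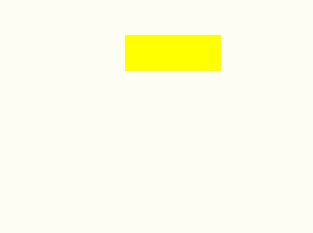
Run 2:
x0 = 125; y0 = 35; x1 = 220; y1 = 70; c = 'yellow'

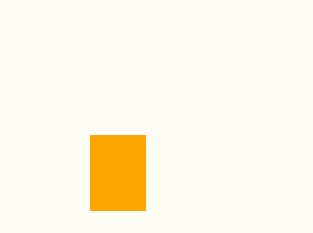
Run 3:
x0 = 90
y0 = 135
x1 = 145
y1 = 210
c = 'orange'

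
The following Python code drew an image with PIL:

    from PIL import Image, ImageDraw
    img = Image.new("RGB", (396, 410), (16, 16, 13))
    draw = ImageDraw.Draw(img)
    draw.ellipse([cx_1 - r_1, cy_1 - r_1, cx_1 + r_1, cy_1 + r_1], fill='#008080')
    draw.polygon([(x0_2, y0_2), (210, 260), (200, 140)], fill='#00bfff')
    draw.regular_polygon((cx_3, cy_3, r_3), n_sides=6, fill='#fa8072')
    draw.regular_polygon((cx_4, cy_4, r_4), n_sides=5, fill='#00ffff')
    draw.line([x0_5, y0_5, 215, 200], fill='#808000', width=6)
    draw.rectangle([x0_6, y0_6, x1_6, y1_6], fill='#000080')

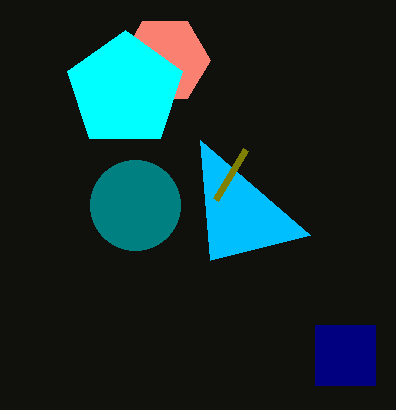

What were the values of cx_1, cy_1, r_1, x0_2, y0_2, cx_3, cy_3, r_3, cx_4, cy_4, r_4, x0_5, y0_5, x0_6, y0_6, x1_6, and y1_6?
cx_1 = 135, cy_1 = 205, r_1 = 45, x0_2 = 310, y0_2 = 235, cx_3 = 165, cy_3 = 60, r_3 = 45, cx_4 = 125, cy_4 = 90, r_4 = 60, x0_5 = 245, y0_5 = 150, x0_6 = 315, y0_6 = 325, x1_6 = 375, y1_6 = 385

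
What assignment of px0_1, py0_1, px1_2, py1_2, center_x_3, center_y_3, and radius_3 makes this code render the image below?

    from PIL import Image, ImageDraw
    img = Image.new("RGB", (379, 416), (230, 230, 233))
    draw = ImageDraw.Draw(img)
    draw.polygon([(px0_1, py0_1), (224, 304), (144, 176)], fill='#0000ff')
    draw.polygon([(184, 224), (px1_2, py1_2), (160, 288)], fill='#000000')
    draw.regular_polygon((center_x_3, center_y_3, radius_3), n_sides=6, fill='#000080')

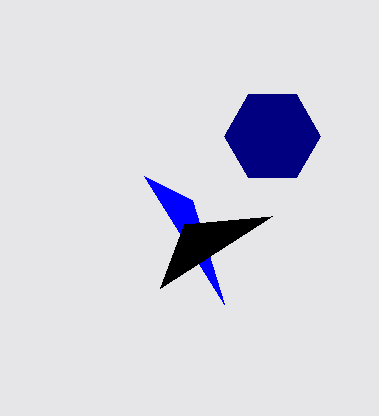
px0_1 = 192, py0_1 = 200, px1_2 = 272, py1_2 = 216, center_x_3 = 272, center_y_3 = 136, radius_3 = 48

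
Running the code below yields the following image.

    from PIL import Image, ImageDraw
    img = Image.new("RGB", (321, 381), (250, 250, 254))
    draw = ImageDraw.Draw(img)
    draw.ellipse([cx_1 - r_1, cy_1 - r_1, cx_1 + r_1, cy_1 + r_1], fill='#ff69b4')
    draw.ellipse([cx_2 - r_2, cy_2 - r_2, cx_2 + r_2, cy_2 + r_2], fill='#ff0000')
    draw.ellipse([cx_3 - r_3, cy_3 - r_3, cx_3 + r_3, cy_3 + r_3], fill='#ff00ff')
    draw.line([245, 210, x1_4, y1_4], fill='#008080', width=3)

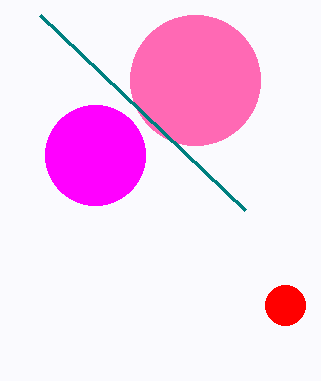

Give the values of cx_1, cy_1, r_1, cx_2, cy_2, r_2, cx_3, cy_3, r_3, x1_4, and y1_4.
cx_1 = 195; cy_1 = 80; r_1 = 65; cx_2 = 285; cy_2 = 305; r_2 = 20; cx_3 = 95; cy_3 = 155; r_3 = 50; x1_4 = 40; y1_4 = 15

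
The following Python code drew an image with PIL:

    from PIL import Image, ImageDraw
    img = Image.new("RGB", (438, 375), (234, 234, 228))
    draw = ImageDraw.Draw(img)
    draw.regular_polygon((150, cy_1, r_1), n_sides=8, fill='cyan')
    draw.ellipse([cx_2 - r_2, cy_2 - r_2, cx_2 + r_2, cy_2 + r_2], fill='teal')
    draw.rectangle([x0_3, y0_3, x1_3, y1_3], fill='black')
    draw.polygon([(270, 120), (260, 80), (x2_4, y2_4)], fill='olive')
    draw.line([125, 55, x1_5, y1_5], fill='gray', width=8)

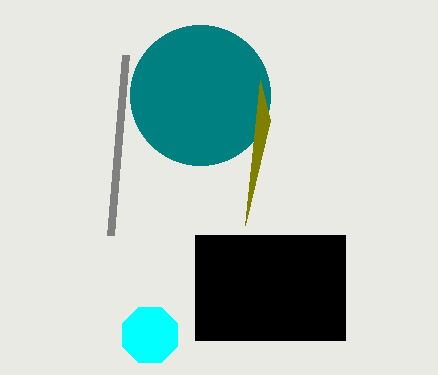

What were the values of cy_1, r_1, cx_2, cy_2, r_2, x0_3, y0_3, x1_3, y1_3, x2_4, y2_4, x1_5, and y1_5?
cy_1 = 335, r_1 = 30, cx_2 = 200, cy_2 = 95, r_2 = 70, x0_3 = 195, y0_3 = 235, x1_3 = 345, y1_3 = 340, x2_4 = 245, y2_4 = 225, x1_5 = 110, y1_5 = 235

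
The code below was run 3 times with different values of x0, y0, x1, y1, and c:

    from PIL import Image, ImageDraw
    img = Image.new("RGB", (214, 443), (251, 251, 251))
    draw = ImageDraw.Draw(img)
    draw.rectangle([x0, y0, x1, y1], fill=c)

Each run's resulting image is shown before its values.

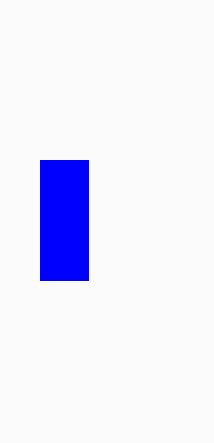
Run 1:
x0 = 40
y0 = 160
x1 = 88
y1 = 280
c = 'blue'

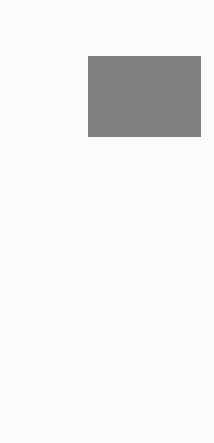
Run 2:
x0 = 88
y0 = 56
x1 = 200
y1 = 136
c = 'gray'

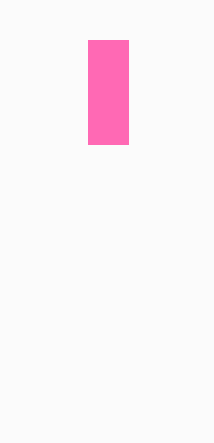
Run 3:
x0 = 88; y0 = 40; x1 = 128; y1 = 144; c = 'hotpink'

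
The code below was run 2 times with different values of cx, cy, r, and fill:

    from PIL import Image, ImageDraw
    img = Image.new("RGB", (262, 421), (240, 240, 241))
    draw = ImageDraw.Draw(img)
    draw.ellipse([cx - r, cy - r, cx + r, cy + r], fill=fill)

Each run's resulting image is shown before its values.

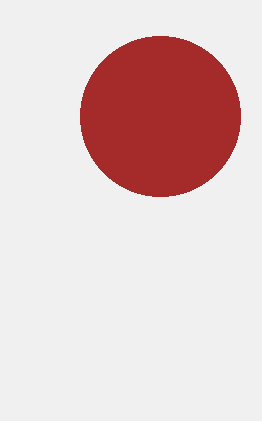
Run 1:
cx = 160; cy = 116; r = 80; fill = 'brown'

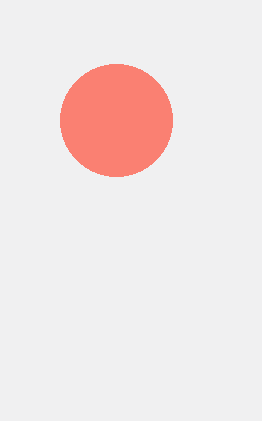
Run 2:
cx = 116
cy = 120
r = 56
fill = 'salmon'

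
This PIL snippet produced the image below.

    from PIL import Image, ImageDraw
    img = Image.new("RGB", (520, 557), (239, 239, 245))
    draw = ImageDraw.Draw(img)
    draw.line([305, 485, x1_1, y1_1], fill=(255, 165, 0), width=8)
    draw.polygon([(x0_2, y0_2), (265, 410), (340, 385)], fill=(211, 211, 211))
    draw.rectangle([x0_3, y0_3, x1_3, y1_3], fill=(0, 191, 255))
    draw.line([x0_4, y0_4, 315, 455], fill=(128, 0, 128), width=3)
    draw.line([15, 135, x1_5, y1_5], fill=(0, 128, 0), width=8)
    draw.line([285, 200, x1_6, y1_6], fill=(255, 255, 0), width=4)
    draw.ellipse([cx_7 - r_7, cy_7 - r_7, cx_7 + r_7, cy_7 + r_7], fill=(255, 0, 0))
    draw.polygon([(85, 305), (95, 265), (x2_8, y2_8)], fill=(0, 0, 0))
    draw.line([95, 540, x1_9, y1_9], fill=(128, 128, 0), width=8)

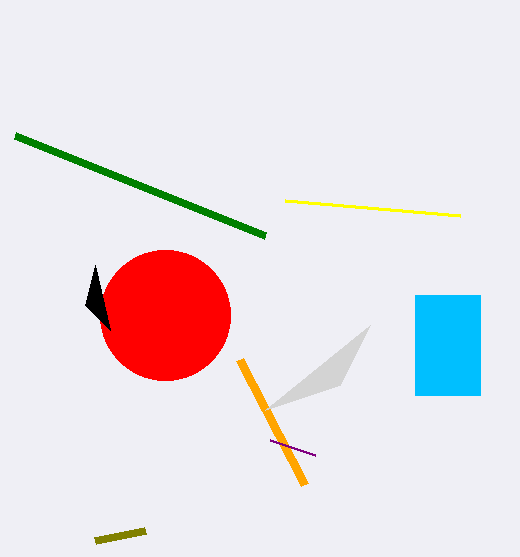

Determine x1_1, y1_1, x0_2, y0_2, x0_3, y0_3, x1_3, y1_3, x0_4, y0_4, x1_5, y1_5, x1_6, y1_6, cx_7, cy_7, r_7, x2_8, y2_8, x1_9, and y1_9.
x1_1 = 240, y1_1 = 360, x0_2 = 370, y0_2 = 325, x0_3 = 415, y0_3 = 295, x1_3 = 480, y1_3 = 395, x0_4 = 270, y0_4 = 440, x1_5 = 265, y1_5 = 235, x1_6 = 460, y1_6 = 215, cx_7 = 165, cy_7 = 315, r_7 = 65, x2_8 = 110, y2_8 = 330, x1_9 = 145, y1_9 = 530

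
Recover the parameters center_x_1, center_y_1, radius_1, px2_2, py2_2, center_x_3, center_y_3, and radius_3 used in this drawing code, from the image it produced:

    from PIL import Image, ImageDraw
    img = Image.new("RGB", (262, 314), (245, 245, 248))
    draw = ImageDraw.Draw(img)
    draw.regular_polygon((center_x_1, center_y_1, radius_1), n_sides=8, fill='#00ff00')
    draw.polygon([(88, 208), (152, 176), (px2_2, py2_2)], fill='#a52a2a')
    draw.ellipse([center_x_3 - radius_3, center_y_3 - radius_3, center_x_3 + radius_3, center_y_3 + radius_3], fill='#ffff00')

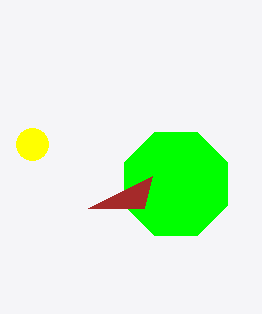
center_x_1 = 176, center_y_1 = 184, radius_1 = 56, px2_2 = 144, py2_2 = 208, center_x_3 = 32, center_y_3 = 144, radius_3 = 16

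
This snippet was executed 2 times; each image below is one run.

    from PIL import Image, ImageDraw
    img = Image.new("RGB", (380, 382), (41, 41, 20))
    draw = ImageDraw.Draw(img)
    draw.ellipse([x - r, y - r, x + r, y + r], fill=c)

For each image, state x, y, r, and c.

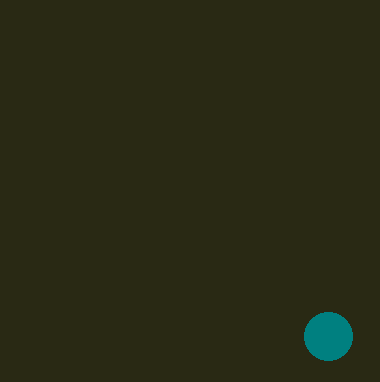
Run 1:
x = 328
y = 336
r = 24
c = 'teal'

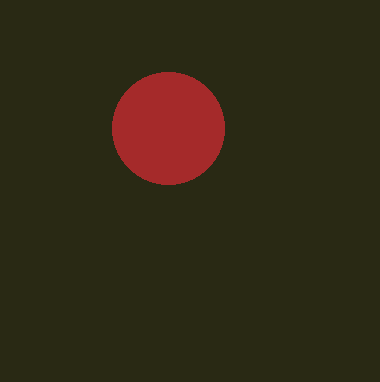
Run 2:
x = 168
y = 128
r = 56
c = 'brown'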